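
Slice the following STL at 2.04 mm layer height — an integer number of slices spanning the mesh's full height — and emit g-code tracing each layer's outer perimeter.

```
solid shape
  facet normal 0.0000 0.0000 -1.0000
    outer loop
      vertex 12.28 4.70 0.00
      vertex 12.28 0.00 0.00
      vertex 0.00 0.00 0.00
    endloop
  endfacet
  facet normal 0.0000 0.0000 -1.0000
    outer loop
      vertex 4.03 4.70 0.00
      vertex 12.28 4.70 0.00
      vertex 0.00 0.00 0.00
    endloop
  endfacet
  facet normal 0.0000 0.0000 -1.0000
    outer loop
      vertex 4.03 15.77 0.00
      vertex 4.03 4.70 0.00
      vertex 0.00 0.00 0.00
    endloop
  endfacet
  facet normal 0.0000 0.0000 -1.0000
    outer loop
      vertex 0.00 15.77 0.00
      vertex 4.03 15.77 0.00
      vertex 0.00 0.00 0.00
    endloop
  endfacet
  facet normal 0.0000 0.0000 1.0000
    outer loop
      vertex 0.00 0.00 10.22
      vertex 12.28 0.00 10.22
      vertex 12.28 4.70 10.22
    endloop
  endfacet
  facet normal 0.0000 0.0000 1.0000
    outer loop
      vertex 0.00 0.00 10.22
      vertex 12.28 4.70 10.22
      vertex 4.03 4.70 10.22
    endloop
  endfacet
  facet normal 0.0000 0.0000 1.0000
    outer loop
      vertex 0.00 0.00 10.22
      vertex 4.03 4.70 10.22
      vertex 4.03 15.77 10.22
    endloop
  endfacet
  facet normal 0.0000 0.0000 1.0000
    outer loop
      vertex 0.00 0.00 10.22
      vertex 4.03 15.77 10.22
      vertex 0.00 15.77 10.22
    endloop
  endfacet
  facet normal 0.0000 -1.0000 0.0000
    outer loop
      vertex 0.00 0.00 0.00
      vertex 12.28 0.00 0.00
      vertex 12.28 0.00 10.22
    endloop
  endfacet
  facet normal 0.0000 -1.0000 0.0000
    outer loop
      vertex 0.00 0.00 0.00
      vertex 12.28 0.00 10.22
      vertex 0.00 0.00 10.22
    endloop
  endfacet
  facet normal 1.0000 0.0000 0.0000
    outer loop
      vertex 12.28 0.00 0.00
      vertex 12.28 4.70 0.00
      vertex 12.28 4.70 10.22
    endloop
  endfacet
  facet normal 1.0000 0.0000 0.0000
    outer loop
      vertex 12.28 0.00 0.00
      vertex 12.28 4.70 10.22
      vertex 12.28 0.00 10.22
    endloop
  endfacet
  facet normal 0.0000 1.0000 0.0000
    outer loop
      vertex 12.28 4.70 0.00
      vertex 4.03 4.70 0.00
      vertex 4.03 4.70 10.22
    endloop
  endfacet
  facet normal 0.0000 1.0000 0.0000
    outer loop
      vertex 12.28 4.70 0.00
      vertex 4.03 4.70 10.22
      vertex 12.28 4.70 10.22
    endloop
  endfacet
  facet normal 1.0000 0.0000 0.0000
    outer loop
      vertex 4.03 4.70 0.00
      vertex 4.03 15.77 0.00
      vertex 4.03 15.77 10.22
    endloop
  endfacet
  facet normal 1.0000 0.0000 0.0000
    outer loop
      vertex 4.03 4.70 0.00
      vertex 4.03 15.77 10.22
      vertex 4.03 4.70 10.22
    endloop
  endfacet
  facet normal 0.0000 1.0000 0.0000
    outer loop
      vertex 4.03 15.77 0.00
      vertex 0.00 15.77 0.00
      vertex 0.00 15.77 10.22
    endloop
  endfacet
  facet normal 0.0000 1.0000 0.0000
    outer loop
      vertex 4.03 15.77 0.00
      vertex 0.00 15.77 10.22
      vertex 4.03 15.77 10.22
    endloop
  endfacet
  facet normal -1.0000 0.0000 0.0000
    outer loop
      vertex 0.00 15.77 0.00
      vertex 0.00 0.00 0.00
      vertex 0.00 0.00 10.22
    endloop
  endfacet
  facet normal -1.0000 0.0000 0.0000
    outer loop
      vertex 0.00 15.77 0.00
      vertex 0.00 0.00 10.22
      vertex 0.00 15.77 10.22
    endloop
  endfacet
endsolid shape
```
; perimeter-only toolpath
G21 ; units = mm
G90 ; absolute positioning
G28 ; home
; layer 1
G0 Z2.04
G0 X0.00 Y0.00
G1 X12.28 Y0.00
G1 X12.28 Y4.70
G1 X4.03 Y4.70
G1 X4.03 Y15.77
G1 X0.00 Y15.77
G1 X0.00 Y0.00
; layer 2
G0 Z4.09
G0 X0.00 Y0.00
G1 X12.28 Y0.00
G1 X12.28 Y4.70
G1 X4.03 Y4.70
G1 X4.03 Y15.77
G1 X0.00 Y15.77
G1 X0.00 Y0.00
; layer 3
G0 Z6.13
G0 X0.00 Y0.00
G1 X12.28 Y0.00
G1 X12.28 Y4.70
G1 X4.03 Y4.70
G1 X4.03 Y15.77
G1 X0.00 Y15.77
G1 X0.00 Y0.00
; layer 4
G0 Z8.18
G0 X0.00 Y0.00
G1 X12.28 Y0.00
G1 X12.28 Y4.70
G1 X4.03 Y4.70
G1 X4.03 Y15.77
G1 X0.00 Y15.77
G1 X0.00 Y0.00
; layer 5
G0 Z10.22
G0 X0.00 Y0.00
G1 X12.28 Y0.00
G1 X12.28 Y4.70
G1 X4.03 Y4.70
G1 X4.03 Y15.77
G1 X0.00 Y15.77
G1 X0.00 Y0.00
M2 ; end

The solid is an L-shaped prism: outer 12.3 × 15.8 mm, arm thicknesses ≈ 4.7 mm (horizontal) and 4.03 mm (vertical), extruded 10.2 mm in z. Slicing at Δz = 2.04 mm — 5 equal slices spanning the solid's height, so layer i sits at z = i·h/5 — gives 5 non-empty perimeters. Each is a 6-segment closed polygon; G0 lifts to the layer z and rapids to the start vertex, then G1 traces the edges.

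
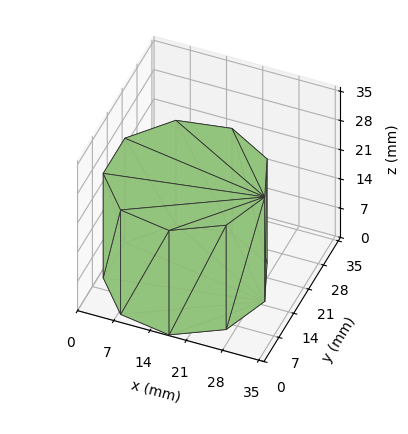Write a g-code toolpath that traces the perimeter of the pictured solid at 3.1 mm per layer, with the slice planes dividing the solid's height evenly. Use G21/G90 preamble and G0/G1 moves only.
Reading the render: the shape is a regular 9-sided prism (a cylinder approximated with 9 flat sides), circumscribed radius ≈ 15 mm, height ≈ 25 mm (dimensions read to the nearest mm from the axis ticks). For the g-code, the solid's height is divided into equal slices at the stated Δz and each level perimeter traced with G1 moves after a G0 lift.

; perimeter-only toolpath
G21 ; units = mm
G90 ; absolute positioning
G28 ; home
; layer 1
G0 Z3.1
G0 X30.0 Y15.0
G1 X26.5 Y24.6
G1 X17.6 Y29.8
G1 X7.5 Y28.0
G1 X0.9 Y20.1
G1 X0.9 Y9.9
G1 X7.5 Y2.0
G1 X17.6 Y0.2
G1 X26.5 Y5.4
G1 X30.0 Y15.0
; layer 2
G0 Z6.2
G0 X30.0 Y15.0
G1 X26.5 Y24.6
G1 X17.6 Y29.8
G1 X7.5 Y28.0
G1 X0.9 Y20.1
G1 X0.9 Y9.9
G1 X7.5 Y2.0
G1 X17.6 Y0.2
G1 X26.5 Y5.4
G1 X30.0 Y15.0
; layer 3
G0 Z9.4
G0 X30.0 Y15.0
G1 X26.5 Y24.6
G1 X17.6 Y29.8
G1 X7.5 Y28.0
G1 X0.9 Y20.1
G1 X0.9 Y9.9
G1 X7.5 Y2.0
G1 X17.6 Y0.2
G1 X26.5 Y5.4
G1 X30.0 Y15.0
; layer 4
G0 Z12.5
G0 X30.0 Y15.0
G1 X26.5 Y24.6
G1 X17.6 Y29.8
G1 X7.5 Y28.0
G1 X0.9 Y20.1
G1 X0.9 Y9.9
G1 X7.5 Y2.0
G1 X17.6 Y0.2
G1 X26.5 Y5.4
G1 X30.0 Y15.0
; layer 5
G0 Z15.6
G0 X30.0 Y15.0
G1 X26.5 Y24.6
G1 X17.6 Y29.8
G1 X7.5 Y28.0
G1 X0.9 Y20.1
G1 X0.9 Y9.9
G1 X7.5 Y2.0
G1 X17.6 Y0.2
G1 X26.5 Y5.4
G1 X30.0 Y15.0
; layer 6
G0 Z18.8
G0 X30.0 Y15.0
G1 X26.5 Y24.6
G1 X17.6 Y29.8
G1 X7.5 Y28.0
G1 X0.9 Y20.1
G1 X0.9 Y9.9
G1 X7.5 Y2.0
G1 X17.6 Y0.2
G1 X26.5 Y5.4
G1 X30.0 Y15.0
; layer 7
G0 Z21.9
G0 X30.0 Y15.0
G1 X26.5 Y24.6
G1 X17.6 Y29.8
G1 X7.5 Y28.0
G1 X0.9 Y20.1
G1 X0.9 Y9.9
G1 X7.5 Y2.0
G1 X17.6 Y0.2
G1 X26.5 Y5.4
G1 X30.0 Y15.0
; layer 8
G0 Z25.0
G0 X30.0 Y15.0
G1 X26.5 Y24.6
G1 X17.6 Y29.8
G1 X7.5 Y28.0
G1 X0.9 Y20.1
G1 X0.9 Y9.9
G1 X7.5 Y2.0
G1 X17.6 Y0.2
G1 X26.5 Y5.4
G1 X30.0 Y15.0
M2 ; end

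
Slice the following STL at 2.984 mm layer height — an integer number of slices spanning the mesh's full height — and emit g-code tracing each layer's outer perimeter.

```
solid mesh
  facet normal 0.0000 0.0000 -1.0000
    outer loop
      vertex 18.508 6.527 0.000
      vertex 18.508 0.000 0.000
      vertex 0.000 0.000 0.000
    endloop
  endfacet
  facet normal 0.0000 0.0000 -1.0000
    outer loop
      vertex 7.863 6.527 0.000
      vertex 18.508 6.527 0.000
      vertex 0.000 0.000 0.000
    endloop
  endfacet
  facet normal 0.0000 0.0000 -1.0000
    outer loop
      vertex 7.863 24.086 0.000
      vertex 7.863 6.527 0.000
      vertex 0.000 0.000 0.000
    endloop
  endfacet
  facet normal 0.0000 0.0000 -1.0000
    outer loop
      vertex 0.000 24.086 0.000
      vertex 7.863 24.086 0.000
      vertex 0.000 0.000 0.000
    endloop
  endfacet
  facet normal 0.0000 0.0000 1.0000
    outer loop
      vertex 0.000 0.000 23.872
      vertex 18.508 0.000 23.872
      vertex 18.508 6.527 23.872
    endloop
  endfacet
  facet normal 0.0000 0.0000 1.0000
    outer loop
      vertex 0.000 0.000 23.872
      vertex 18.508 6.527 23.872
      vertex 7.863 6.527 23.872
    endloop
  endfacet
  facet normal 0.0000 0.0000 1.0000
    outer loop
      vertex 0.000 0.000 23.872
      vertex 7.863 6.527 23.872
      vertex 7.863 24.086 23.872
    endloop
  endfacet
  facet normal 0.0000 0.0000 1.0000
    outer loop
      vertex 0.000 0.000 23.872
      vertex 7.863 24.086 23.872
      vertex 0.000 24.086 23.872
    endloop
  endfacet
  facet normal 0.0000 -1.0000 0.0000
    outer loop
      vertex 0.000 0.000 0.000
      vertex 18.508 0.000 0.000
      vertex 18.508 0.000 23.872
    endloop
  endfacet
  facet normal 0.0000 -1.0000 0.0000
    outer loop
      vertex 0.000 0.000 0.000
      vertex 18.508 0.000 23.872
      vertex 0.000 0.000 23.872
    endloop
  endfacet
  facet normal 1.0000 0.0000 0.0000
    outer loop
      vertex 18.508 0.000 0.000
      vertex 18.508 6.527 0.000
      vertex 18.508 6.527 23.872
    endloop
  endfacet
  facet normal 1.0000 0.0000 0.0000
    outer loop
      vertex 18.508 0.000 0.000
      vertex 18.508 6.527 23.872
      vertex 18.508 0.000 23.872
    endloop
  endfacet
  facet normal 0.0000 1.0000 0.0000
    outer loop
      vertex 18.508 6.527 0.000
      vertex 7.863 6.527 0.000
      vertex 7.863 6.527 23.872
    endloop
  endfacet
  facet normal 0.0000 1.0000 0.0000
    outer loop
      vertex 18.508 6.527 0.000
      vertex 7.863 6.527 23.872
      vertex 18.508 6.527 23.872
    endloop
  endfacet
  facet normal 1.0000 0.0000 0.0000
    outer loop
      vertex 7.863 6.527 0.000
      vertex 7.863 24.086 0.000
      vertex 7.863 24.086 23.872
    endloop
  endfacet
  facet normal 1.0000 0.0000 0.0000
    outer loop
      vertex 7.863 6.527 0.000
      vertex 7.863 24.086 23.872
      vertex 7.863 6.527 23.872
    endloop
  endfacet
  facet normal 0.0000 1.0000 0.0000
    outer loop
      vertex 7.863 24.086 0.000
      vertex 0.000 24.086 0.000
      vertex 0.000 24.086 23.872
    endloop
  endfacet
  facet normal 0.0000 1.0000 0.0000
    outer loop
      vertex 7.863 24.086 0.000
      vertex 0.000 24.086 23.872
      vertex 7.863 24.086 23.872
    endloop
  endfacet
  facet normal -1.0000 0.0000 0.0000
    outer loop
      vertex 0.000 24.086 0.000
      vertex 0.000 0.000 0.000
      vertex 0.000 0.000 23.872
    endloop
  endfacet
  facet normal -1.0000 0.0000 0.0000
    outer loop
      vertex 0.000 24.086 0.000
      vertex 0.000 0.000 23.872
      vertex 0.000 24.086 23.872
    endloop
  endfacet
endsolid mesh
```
; perimeter-only toolpath
G21 ; units = mm
G90 ; absolute positioning
G28 ; home
; layer 1
G0 Z2.984
G0 X0.000 Y0.000
G1 X18.508 Y0.000
G1 X18.508 Y6.527
G1 X7.863 Y6.527
G1 X7.863 Y24.086
G1 X0.000 Y24.086
G1 X0.000 Y0.000
; layer 2
G0 Z5.968
G0 X0.000 Y0.000
G1 X18.508 Y0.000
G1 X18.508 Y6.527
G1 X7.863 Y6.527
G1 X7.863 Y24.086
G1 X0.000 Y24.086
G1 X0.000 Y0.000
; layer 3
G0 Z8.952
G0 X0.000 Y0.000
G1 X18.508 Y0.000
G1 X18.508 Y6.527
G1 X7.863 Y6.527
G1 X7.863 Y24.086
G1 X0.000 Y24.086
G1 X0.000 Y0.000
; layer 4
G0 Z11.936
G0 X0.000 Y0.000
G1 X18.508 Y0.000
G1 X18.508 Y6.527
G1 X7.863 Y6.527
G1 X7.863 Y24.086
G1 X0.000 Y24.086
G1 X0.000 Y0.000
; layer 5
G0 Z14.920
G0 X0.000 Y0.000
G1 X18.508 Y0.000
G1 X18.508 Y6.527
G1 X7.863 Y6.527
G1 X7.863 Y24.086
G1 X0.000 Y24.086
G1 X0.000 Y0.000
; layer 6
G0 Z17.904
G0 X0.000 Y0.000
G1 X18.508 Y0.000
G1 X18.508 Y6.527
G1 X7.863 Y6.527
G1 X7.863 Y24.086
G1 X0.000 Y24.086
G1 X0.000 Y0.000
; layer 7
G0 Z20.888
G0 X0.000 Y0.000
G1 X18.508 Y0.000
G1 X18.508 Y6.527
G1 X7.863 Y6.527
G1 X7.863 Y24.086
G1 X0.000 Y24.086
G1 X0.000 Y0.000
; layer 8
G0 Z23.872
G0 X0.000 Y0.000
G1 X18.508 Y0.000
G1 X18.508 Y6.527
G1 X7.863 Y6.527
G1 X7.863 Y24.086
G1 X0.000 Y24.086
G1 X0.000 Y0.000
M2 ; end

The solid is an L-shaped prism: outer 18.5 × 24.1 mm, arm thicknesses ≈ 6.53 mm (horizontal) and 7.86 mm (vertical), extruded 23.9 mm in z. Slicing at Δz = 2.984 mm — 8 equal slices spanning the solid's height, so layer i sits at z = i·h/8 — gives 8 non-empty perimeters. Each is a 6-segment closed polygon; G0 lifts to the layer z and rapids to the start vertex, then G1 traces the edges.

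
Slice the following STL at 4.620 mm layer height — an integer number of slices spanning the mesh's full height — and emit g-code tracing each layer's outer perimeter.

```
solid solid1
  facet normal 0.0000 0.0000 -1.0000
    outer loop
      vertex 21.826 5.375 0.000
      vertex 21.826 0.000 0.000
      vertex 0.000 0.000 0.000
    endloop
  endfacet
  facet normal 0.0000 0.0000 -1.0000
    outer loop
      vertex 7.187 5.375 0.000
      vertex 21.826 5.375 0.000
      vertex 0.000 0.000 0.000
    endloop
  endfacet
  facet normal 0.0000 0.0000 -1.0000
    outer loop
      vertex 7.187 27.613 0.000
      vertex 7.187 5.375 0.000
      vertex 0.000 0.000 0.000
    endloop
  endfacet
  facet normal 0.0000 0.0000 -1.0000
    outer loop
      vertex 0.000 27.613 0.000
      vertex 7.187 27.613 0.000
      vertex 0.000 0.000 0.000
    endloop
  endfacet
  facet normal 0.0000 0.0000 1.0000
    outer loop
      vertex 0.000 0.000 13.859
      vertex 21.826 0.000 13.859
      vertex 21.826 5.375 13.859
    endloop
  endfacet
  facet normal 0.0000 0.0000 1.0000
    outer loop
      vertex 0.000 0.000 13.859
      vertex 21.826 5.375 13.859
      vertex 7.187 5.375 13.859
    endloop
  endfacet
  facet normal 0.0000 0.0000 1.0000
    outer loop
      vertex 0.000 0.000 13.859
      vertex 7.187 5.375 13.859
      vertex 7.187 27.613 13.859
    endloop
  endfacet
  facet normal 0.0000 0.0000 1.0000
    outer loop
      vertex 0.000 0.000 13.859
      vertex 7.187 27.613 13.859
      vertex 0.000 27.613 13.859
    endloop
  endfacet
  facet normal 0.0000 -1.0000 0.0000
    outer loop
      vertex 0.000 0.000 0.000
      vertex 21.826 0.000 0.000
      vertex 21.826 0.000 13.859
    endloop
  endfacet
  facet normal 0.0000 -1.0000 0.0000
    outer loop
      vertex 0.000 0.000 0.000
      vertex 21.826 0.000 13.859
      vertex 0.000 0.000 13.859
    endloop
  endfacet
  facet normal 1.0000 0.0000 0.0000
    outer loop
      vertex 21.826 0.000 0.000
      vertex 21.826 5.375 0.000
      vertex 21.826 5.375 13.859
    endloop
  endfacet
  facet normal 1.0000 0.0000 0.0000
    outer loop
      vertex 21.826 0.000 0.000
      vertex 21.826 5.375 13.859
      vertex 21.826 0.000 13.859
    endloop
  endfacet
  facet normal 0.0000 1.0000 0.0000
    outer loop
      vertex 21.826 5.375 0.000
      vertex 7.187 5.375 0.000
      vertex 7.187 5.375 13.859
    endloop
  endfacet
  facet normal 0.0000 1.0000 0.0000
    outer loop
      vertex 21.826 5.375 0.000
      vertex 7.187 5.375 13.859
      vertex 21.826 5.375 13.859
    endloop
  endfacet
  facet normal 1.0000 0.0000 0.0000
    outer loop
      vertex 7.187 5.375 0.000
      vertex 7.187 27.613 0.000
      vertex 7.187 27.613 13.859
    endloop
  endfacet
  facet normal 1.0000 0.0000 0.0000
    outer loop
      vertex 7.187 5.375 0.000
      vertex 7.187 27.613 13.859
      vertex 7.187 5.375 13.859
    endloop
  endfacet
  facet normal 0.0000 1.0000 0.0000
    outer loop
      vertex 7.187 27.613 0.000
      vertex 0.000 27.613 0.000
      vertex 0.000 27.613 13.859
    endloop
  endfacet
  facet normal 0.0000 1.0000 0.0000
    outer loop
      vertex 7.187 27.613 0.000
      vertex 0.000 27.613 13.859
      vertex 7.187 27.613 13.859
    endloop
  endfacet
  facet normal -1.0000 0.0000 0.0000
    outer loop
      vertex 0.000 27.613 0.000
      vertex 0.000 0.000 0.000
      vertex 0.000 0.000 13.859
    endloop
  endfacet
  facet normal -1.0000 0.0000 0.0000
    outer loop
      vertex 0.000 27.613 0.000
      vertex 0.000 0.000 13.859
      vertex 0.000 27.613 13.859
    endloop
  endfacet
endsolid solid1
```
; perimeter-only toolpath
G21 ; units = mm
G90 ; absolute positioning
G28 ; home
; layer 1
G0 Z4.620
G0 X0.000 Y0.000
G1 X21.826 Y0.000
G1 X21.826 Y5.375
G1 X7.187 Y5.375
G1 X7.187 Y27.613
G1 X0.000 Y27.613
G1 X0.000 Y0.000
; layer 2
G0 Z9.239
G0 X0.000 Y0.000
G1 X21.826 Y0.000
G1 X21.826 Y5.375
G1 X7.187 Y5.375
G1 X7.187 Y27.613
G1 X0.000 Y27.613
G1 X0.000 Y0.000
; layer 3
G0 Z13.859
G0 X0.000 Y0.000
G1 X21.826 Y0.000
G1 X21.826 Y5.375
G1 X7.187 Y5.375
G1 X7.187 Y27.613
G1 X0.000 Y27.613
G1 X0.000 Y0.000
M2 ; end

The solid is an L-shaped prism: outer 21.8 × 27.6 mm, arm thicknesses ≈ 5.38 mm (horizontal) and 7.19 mm (vertical), extruded 13.9 mm in z. Slicing at Δz = 4.620 mm — 3 equal slices spanning the solid's height, so layer i sits at z = i·h/3 — gives 3 non-empty perimeters. Each is a 6-segment closed polygon; G0 lifts to the layer z and rapids to the start vertex, then G1 traces the edges.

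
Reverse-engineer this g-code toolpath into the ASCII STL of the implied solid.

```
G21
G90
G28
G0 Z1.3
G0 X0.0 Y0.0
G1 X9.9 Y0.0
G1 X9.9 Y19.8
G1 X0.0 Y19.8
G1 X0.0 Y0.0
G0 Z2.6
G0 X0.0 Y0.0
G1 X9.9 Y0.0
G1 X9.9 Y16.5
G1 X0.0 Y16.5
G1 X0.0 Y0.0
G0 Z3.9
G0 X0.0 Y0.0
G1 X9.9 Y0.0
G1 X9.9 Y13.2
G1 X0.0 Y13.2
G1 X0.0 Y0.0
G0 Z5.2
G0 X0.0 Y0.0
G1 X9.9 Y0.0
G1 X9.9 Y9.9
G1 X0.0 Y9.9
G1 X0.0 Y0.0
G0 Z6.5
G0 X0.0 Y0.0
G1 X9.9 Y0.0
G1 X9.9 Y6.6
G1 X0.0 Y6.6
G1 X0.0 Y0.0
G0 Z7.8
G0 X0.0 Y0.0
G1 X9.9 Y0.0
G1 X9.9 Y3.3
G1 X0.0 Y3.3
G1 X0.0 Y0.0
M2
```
solid part
  facet normal 0.0000 0.0000 -1.0000
    outer loop
      vertex 9.9 23.1 0.0
      vertex 9.9 0.0 0.0
      vertex 0.0 0.0 0.0
    endloop
  endfacet
  facet normal 0.0000 0.0000 -1.0000
    outer loop
      vertex 0.0 23.1 0.0
      vertex 9.9 23.1 0.0
      vertex 0.0 0.0 0.0
    endloop
  endfacet
  facet normal 0.0000 -1.0000 0.0000
    outer loop
      vertex 0.0 0.0 0.0
      vertex 9.9 0.0 0.0
      vertex 9.9 0.0 9.1
    endloop
  endfacet
  facet normal 0.0000 -1.0000 0.0000
    outer loop
      vertex 0.0 0.0 0.0
      vertex 9.9 0.0 9.1
      vertex 0.0 0.0 9.1
    endloop
  endfacet
  facet normal 0.0000 0.3665 0.9304
    outer loop
      vertex 0.0 0.0 9.1
      vertex 9.9 0.0 9.1
      vertex 9.9 23.1 0.0
    endloop
  endfacet
  facet normal 0.0000 0.3665 0.9304
    outer loop
      vertex 0.0 0.0 9.1
      vertex 9.9 23.1 0.0
      vertex 0.0 23.1 0.0
    endloop
  endfacet
  facet normal -1.0000 0.0000 0.0000
    outer loop
      vertex 0.0 0.0 9.1
      vertex 0.0 23.1 0.0
      vertex 0.0 0.0 0.0
    endloop
  endfacet
  facet normal 1.0000 0.0000 0.0000
    outer loop
      vertex 9.9 0.0 0.0
      vertex 9.9 23.1 0.0
      vertex 9.9 0.0 9.1
    endloop
  endfacet
endsolid part

The G0 Z moves step by Δz≈1.3 mm. The G1 loops shrink linearly with z, so the solid tapers from its base footprint up to z≈9.1. Closing with a flat bottom cap and the tapered top and triangulating gives 8 facets — a wedge (ramp): 9.9 × 23.1 mm base, rising to 9.1 mm along the y=0 edge and sloping linearly to z=0 at y=23.1.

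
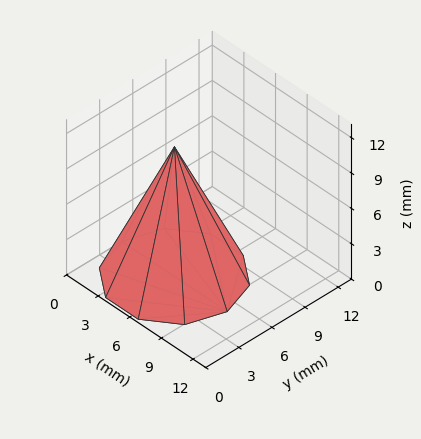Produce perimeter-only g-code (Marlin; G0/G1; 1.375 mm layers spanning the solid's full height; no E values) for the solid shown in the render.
Reading the render: the shape is a regular 10-sided pyramid, base circumscribed radius ≈ 5 mm, apex at z ≈ 11 mm (dimensions read to the nearest mm from the axis ticks). For the g-code, the solid's height is divided into equal slices at the stated Δz and each level perimeter traced with G1 moves after a G0 lift.

; perimeter-only toolpath
G21 ; units = mm
G90 ; absolute positioning
G28 ; home
; layer 1
G0 Z1.375
G0 X9.375 Y5.000
G1 X8.539 Y7.572
G1 X6.352 Y9.161
G1 X3.648 Y9.161
G1 X1.461 Y7.572
G1 X0.625 Y5.000
G1 X1.461 Y2.428
G1 X3.648 Y0.839
G1 X6.352 Y0.839
G1 X8.539 Y2.428
G1 X9.375 Y5.000
; layer 2
G0 Z2.750
G0 X8.750 Y5.000
G1 X8.034 Y7.204
G1 X6.159 Y8.566
G1 X3.841 Y8.566
G1 X1.966 Y7.204
G1 X1.250 Y5.000
G1 X1.966 Y2.796
G1 X3.841 Y1.434
G1 X6.159 Y1.434
G1 X8.034 Y2.796
G1 X8.750 Y5.000
; layer 3
G0 Z4.125
G0 X8.125 Y5.000
G1 X7.528 Y6.837
G1 X5.966 Y7.972
G1 X4.034 Y7.972
G1 X2.472 Y6.837
G1 X1.875 Y5.000
G1 X2.472 Y3.163
G1 X4.034 Y2.028
G1 X5.966 Y2.028
G1 X7.528 Y3.163
G1 X8.125 Y5.000
; layer 4
G0 Z5.500
G0 X7.500 Y5.000
G1 X7.022 Y6.470
G1 X5.772 Y7.378
G1 X4.228 Y7.378
G1 X2.978 Y6.470
G1 X2.500 Y5.000
G1 X2.978 Y3.530
G1 X4.228 Y2.623
G1 X5.772 Y2.623
G1 X7.022 Y3.530
G1 X7.500 Y5.000
; layer 5
G0 Z6.875
G0 X6.875 Y5.000
G1 X6.517 Y6.102
G1 X5.579 Y6.783
G1 X4.421 Y6.783
G1 X3.483 Y6.102
G1 X3.125 Y5.000
G1 X3.483 Y3.898
G1 X4.421 Y3.217
G1 X5.579 Y3.217
G1 X6.517 Y3.898
G1 X6.875 Y5.000
; layer 6
G0 Z8.250
G0 X6.250 Y5.000
G1 X6.011 Y5.735
G1 X5.386 Y6.189
G1 X4.614 Y6.189
G1 X3.989 Y5.735
G1 X3.750 Y5.000
G1 X3.989 Y4.265
G1 X4.614 Y3.811
G1 X5.386 Y3.811
G1 X6.011 Y4.265
G1 X6.250 Y5.000
; layer 7
G0 Z9.625
G0 X5.625 Y5.000
G1 X5.506 Y5.367
G1 X5.193 Y5.594
G1 X4.807 Y5.594
G1 X4.494 Y5.367
G1 X4.375 Y5.000
G1 X4.494 Y4.633
G1 X4.807 Y4.406
G1 X5.193 Y4.406
G1 X5.506 Y4.633
G1 X5.625 Y5.000
M2 ; end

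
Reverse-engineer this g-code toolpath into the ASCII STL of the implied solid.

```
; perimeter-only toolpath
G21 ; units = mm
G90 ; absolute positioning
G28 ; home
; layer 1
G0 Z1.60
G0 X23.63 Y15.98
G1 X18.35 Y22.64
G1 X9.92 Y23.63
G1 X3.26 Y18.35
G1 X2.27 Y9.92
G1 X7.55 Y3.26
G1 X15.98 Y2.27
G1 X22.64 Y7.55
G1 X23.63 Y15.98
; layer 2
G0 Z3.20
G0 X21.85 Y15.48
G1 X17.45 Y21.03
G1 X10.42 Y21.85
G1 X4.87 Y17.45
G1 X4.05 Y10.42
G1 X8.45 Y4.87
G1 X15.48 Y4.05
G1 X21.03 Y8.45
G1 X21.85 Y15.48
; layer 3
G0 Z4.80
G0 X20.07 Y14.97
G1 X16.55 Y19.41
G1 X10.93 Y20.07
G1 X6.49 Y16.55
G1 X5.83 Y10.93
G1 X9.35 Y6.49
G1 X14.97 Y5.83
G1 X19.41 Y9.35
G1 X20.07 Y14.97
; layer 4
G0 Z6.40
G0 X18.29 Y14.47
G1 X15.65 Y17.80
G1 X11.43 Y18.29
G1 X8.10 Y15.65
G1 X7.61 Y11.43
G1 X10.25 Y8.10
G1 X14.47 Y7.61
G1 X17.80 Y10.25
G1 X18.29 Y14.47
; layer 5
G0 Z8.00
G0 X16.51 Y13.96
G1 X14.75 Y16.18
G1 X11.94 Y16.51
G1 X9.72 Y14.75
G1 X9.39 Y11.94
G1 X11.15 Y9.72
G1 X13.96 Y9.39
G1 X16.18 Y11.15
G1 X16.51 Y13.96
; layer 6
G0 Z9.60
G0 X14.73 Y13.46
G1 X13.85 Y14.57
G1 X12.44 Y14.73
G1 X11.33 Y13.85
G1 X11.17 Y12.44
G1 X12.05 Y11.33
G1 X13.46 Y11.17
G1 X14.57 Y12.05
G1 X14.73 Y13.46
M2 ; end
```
solid part
  facet normal 0.0000 0.0000 -1.0000
    outer loop
      vertex 9.41 25.41 0.00
      vertex 19.25 24.26 0.00
      vertex 25.41 16.49 0.00
    endloop
  endfacet
  facet normal 0.0000 0.0000 -1.0000
    outer loop
      vertex 1.64 19.25 0.00
      vertex 9.41 25.41 0.00
      vertex 25.41 16.49 0.00
    endloop
  endfacet
  facet normal 0.0000 0.0000 -1.0000
    outer loop
      vertex 0.49 9.41 0.00
      vertex 1.64 19.25 0.00
      vertex 25.41 16.49 0.00
    endloop
  endfacet
  facet normal 0.0000 0.0000 -1.0000
    outer loop
      vertex 6.65 1.64 0.00
      vertex 0.49 9.41 0.00
      vertex 25.41 16.49 0.00
    endloop
  endfacet
  facet normal 0.0000 0.0000 -1.0000
    outer loop
      vertex 16.49 0.49 0.00
      vertex 6.65 1.64 0.00
      vertex 25.41 16.49 0.00
    endloop
  endfacet
  facet normal 0.0000 0.0000 -1.0000
    outer loop
      vertex 24.26 6.65 0.00
      vertex 16.49 0.49 0.00
      vertex 25.41 16.49 0.00
    endloop
  endfacet
  facet normal 0.5356 0.4246 0.7300
    outer loop
      vertex 25.41 16.49 0.00
      vertex 19.25 24.26 0.00
      vertex 12.95 12.95 11.20
    endloop
  endfacet
  facet normal 0.0793 0.6788 0.7301
    outer loop
      vertex 19.25 24.26 0.00
      vertex 9.41 25.41 0.00
      vertex 12.95 12.95 11.20
    endloop
  endfacet
  facet normal -0.4246 0.5356 0.7300
    outer loop
      vertex 9.41 25.41 0.00
      vertex 1.64 19.25 0.00
      vertex 12.95 12.95 11.20
    endloop
  endfacet
  facet normal -0.6788 0.0793 0.7301
    outer loop
      vertex 1.64 19.25 0.00
      vertex 0.49 9.41 0.00
      vertex 12.95 12.95 11.20
    endloop
  endfacet
  facet normal -0.5356 -0.4246 0.7300
    outer loop
      vertex 0.49 9.41 0.00
      vertex 6.65 1.64 0.00
      vertex 12.95 12.95 11.20
    endloop
  endfacet
  facet normal -0.0793 -0.6788 0.7301
    outer loop
      vertex 6.65 1.64 0.00
      vertex 16.49 0.49 0.00
      vertex 12.95 12.95 11.20
    endloop
  endfacet
  facet normal 0.4246 -0.5356 0.7300
    outer loop
      vertex 16.49 0.49 0.00
      vertex 24.26 6.65 0.00
      vertex 12.95 12.95 11.20
    endloop
  endfacet
  facet normal 0.6788 -0.0793 0.7301
    outer loop
      vertex 24.26 6.65 0.00
      vertex 25.41 16.49 0.00
      vertex 12.95 12.95 11.20
    endloop
  endfacet
endsolid part

The G0 Z moves step by Δz≈1.60 mm. The G1 loops shrink linearly with z, so the solid tapers from its base footprint up to z≈11.2. Closing with a flat bottom cap and the tapered top and triangulating gives 14 facets — a regular 8-sided pyramid, base circumscribed radius ≈ 12.9 mm, apex at z ≈ 11.2 mm.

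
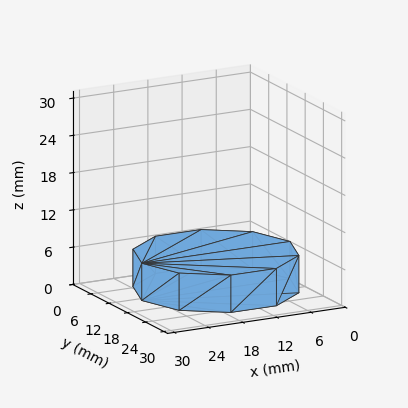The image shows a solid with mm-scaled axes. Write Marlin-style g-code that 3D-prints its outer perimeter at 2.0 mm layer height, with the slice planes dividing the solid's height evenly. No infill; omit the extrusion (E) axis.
Reading the render: the shape is a regular 10-sided prism (a cylinder approximated with 10 flat sides), circumscribed radius ≈ 13 mm, height ≈ 6 mm (dimensions read to the nearest mm from the axis ticks). For the g-code, the solid's height is divided into equal slices at the stated Δz and each level perimeter traced with G1 moves after a G0 lift.

; perimeter-only toolpath
G21 ; units = mm
G90 ; absolute positioning
G28 ; home
; layer 1
G0 Z2.0
G0 X26.0 Y13.0
G1 X23.5 Y20.6
G1 X17.0 Y25.4
G1 X9.0 Y25.4
G1 X2.5 Y20.6
G1 X0.0 Y13.0
G1 X2.5 Y5.4
G1 X9.0 Y0.6
G1 X17.0 Y0.6
G1 X23.5 Y5.4
G1 X26.0 Y13.0
; layer 2
G0 Z4.0
G0 X26.0 Y13.0
G1 X23.5 Y20.6
G1 X17.0 Y25.4
G1 X9.0 Y25.4
G1 X2.5 Y20.6
G1 X0.0 Y13.0
G1 X2.5 Y5.4
G1 X9.0 Y0.6
G1 X17.0 Y0.6
G1 X23.5 Y5.4
G1 X26.0 Y13.0
; layer 3
G0 Z6.0
G0 X26.0 Y13.0
G1 X23.5 Y20.6
G1 X17.0 Y25.4
G1 X9.0 Y25.4
G1 X2.5 Y20.6
G1 X0.0 Y13.0
G1 X2.5 Y5.4
G1 X9.0 Y0.6
G1 X17.0 Y0.6
G1 X23.5 Y5.4
G1 X26.0 Y13.0
M2 ; end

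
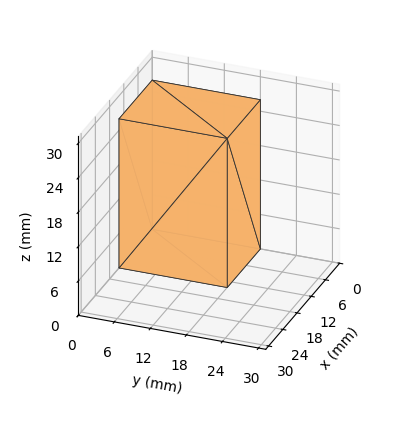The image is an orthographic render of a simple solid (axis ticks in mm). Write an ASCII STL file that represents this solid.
Reading the render: the shape is a rectangular box, roughly 14 × 18 mm footprint and 26 mm tall (dimensions read to the nearest mm from the axis ticks). For the STL, each face is triangulated and given an outward normal.

solid part
  facet normal 0.0000 0.0000 -1.0000
    outer loop
      vertex 14.0 18.0 0.0
      vertex 14.0 0.0 0.0
      vertex 0.0 0.0 0.0
    endloop
  endfacet
  facet normal 0.0000 0.0000 -1.0000
    outer loop
      vertex 0.0 18.0 0.0
      vertex 14.0 18.0 0.0
      vertex 0.0 0.0 0.0
    endloop
  endfacet
  facet normal 0.0000 0.0000 1.0000
    outer loop
      vertex 0.0 0.0 26.0
      vertex 14.0 0.0 26.0
      vertex 14.0 18.0 26.0
    endloop
  endfacet
  facet normal 0.0000 0.0000 1.0000
    outer loop
      vertex 0.0 0.0 26.0
      vertex 14.0 18.0 26.0
      vertex 0.0 18.0 26.0
    endloop
  endfacet
  facet normal 0.0000 -1.0000 0.0000
    outer loop
      vertex 0.0 0.0 0.0
      vertex 14.0 0.0 0.0
      vertex 14.0 0.0 26.0
    endloop
  endfacet
  facet normal 0.0000 -1.0000 0.0000
    outer loop
      vertex 0.0 0.0 0.0
      vertex 14.0 0.0 26.0
      vertex 0.0 0.0 26.0
    endloop
  endfacet
  facet normal 0.0000 1.0000 0.0000
    outer loop
      vertex 14.0 18.0 26.0
      vertex 14.0 18.0 0.0
      vertex 0.0 18.0 0.0
    endloop
  endfacet
  facet normal 0.0000 1.0000 0.0000
    outer loop
      vertex 0.0 18.0 26.0
      vertex 14.0 18.0 26.0
      vertex 0.0 18.0 0.0
    endloop
  endfacet
  facet normal -1.0000 0.0000 0.0000
    outer loop
      vertex 0.0 18.0 26.0
      vertex 0.0 18.0 0.0
      vertex 0.0 0.0 0.0
    endloop
  endfacet
  facet normal -1.0000 0.0000 0.0000
    outer loop
      vertex 0.0 0.0 26.0
      vertex 0.0 18.0 26.0
      vertex 0.0 0.0 0.0
    endloop
  endfacet
  facet normal 1.0000 0.0000 0.0000
    outer loop
      vertex 14.0 0.0 0.0
      vertex 14.0 18.0 0.0
      vertex 14.0 18.0 26.0
    endloop
  endfacet
  facet normal 1.0000 0.0000 0.0000
    outer loop
      vertex 14.0 0.0 0.0
      vertex 14.0 18.0 26.0
      vertex 14.0 0.0 26.0
    endloop
  endfacet
endsolid part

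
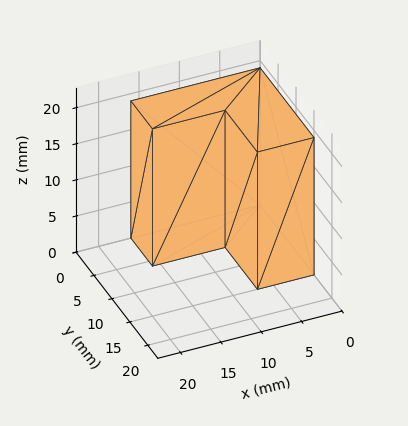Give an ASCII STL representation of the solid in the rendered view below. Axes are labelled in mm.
Reading the render: the shape is an L-shaped prism: outer 16 × 15 mm, arm thicknesses ≈ 6 mm (horizontal) and 7 mm (vertical), extruded 19 mm in z (dimensions read to the nearest mm from the axis ticks). For the STL, each face is triangulated and given an outward normal.

solid part
  facet normal 0.0000 0.0000 -1.0000
    outer loop
      vertex 16.00 6.00 0.00
      vertex 16.00 0.00 0.00
      vertex 0.00 0.00 0.00
    endloop
  endfacet
  facet normal 0.0000 0.0000 -1.0000
    outer loop
      vertex 7.00 6.00 0.00
      vertex 16.00 6.00 0.00
      vertex 0.00 0.00 0.00
    endloop
  endfacet
  facet normal 0.0000 0.0000 -1.0000
    outer loop
      vertex 7.00 15.00 0.00
      vertex 7.00 6.00 0.00
      vertex 0.00 0.00 0.00
    endloop
  endfacet
  facet normal 0.0000 0.0000 -1.0000
    outer loop
      vertex 0.00 15.00 0.00
      vertex 7.00 15.00 0.00
      vertex 0.00 0.00 0.00
    endloop
  endfacet
  facet normal 0.0000 0.0000 1.0000
    outer loop
      vertex 0.00 0.00 19.00
      vertex 16.00 0.00 19.00
      vertex 16.00 6.00 19.00
    endloop
  endfacet
  facet normal 0.0000 0.0000 1.0000
    outer loop
      vertex 0.00 0.00 19.00
      vertex 16.00 6.00 19.00
      vertex 7.00 6.00 19.00
    endloop
  endfacet
  facet normal 0.0000 0.0000 1.0000
    outer loop
      vertex 0.00 0.00 19.00
      vertex 7.00 6.00 19.00
      vertex 7.00 15.00 19.00
    endloop
  endfacet
  facet normal 0.0000 0.0000 1.0000
    outer loop
      vertex 0.00 0.00 19.00
      vertex 7.00 15.00 19.00
      vertex 0.00 15.00 19.00
    endloop
  endfacet
  facet normal 0.0000 -1.0000 0.0000
    outer loop
      vertex 0.00 0.00 0.00
      vertex 16.00 0.00 0.00
      vertex 16.00 0.00 19.00
    endloop
  endfacet
  facet normal 0.0000 -1.0000 0.0000
    outer loop
      vertex 0.00 0.00 0.00
      vertex 16.00 0.00 19.00
      vertex 0.00 0.00 19.00
    endloop
  endfacet
  facet normal 1.0000 0.0000 0.0000
    outer loop
      vertex 16.00 0.00 0.00
      vertex 16.00 6.00 0.00
      vertex 16.00 6.00 19.00
    endloop
  endfacet
  facet normal 1.0000 0.0000 0.0000
    outer loop
      vertex 16.00 0.00 0.00
      vertex 16.00 6.00 19.00
      vertex 16.00 0.00 19.00
    endloop
  endfacet
  facet normal 0.0000 1.0000 0.0000
    outer loop
      vertex 16.00 6.00 0.00
      vertex 7.00 6.00 0.00
      vertex 7.00 6.00 19.00
    endloop
  endfacet
  facet normal 0.0000 1.0000 0.0000
    outer loop
      vertex 16.00 6.00 0.00
      vertex 7.00 6.00 19.00
      vertex 16.00 6.00 19.00
    endloop
  endfacet
  facet normal 1.0000 0.0000 0.0000
    outer loop
      vertex 7.00 6.00 0.00
      vertex 7.00 15.00 0.00
      vertex 7.00 15.00 19.00
    endloop
  endfacet
  facet normal 1.0000 0.0000 0.0000
    outer loop
      vertex 7.00 6.00 0.00
      vertex 7.00 15.00 19.00
      vertex 7.00 6.00 19.00
    endloop
  endfacet
  facet normal 0.0000 1.0000 0.0000
    outer loop
      vertex 7.00 15.00 0.00
      vertex 0.00 15.00 0.00
      vertex 0.00 15.00 19.00
    endloop
  endfacet
  facet normal 0.0000 1.0000 0.0000
    outer loop
      vertex 7.00 15.00 0.00
      vertex 0.00 15.00 19.00
      vertex 7.00 15.00 19.00
    endloop
  endfacet
  facet normal -1.0000 0.0000 0.0000
    outer loop
      vertex 0.00 15.00 0.00
      vertex 0.00 0.00 0.00
      vertex 0.00 0.00 19.00
    endloop
  endfacet
  facet normal -1.0000 0.0000 0.0000
    outer loop
      vertex 0.00 15.00 0.00
      vertex 0.00 0.00 19.00
      vertex 0.00 15.00 19.00
    endloop
  endfacet
endsolid part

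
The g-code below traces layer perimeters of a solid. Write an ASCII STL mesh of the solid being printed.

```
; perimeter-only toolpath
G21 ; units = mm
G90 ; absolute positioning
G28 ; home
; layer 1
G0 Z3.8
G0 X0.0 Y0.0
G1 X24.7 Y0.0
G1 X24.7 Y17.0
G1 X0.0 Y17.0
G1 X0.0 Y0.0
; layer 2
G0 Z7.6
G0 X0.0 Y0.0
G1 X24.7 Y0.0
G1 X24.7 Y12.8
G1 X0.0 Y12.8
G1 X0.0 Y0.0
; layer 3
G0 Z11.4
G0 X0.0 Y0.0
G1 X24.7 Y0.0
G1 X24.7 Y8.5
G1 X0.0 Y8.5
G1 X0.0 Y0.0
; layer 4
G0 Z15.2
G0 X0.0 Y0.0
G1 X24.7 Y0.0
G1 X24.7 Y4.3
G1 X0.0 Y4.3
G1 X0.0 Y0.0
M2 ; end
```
solid part
  facet normal 0.0000 0.0000 -1.0000
    outer loop
      vertex 24.7 21.3 0.0
      vertex 24.7 0.0 0.0
      vertex 0.0 0.0 0.0
    endloop
  endfacet
  facet normal 0.0000 0.0000 -1.0000
    outer loop
      vertex 0.0 21.3 0.0
      vertex 24.7 21.3 0.0
      vertex 0.0 0.0 0.0
    endloop
  endfacet
  facet normal 0.0000 -1.0000 0.0000
    outer loop
      vertex 0.0 0.0 0.0
      vertex 24.7 0.0 0.0
      vertex 24.7 0.0 19.0
    endloop
  endfacet
  facet normal 0.0000 -1.0000 0.0000
    outer loop
      vertex 0.0 0.0 0.0
      vertex 24.7 0.0 19.0
      vertex 0.0 0.0 19.0
    endloop
  endfacet
  facet normal 0.0000 0.6657 0.7462
    outer loop
      vertex 0.0 0.0 19.0
      vertex 24.7 0.0 19.0
      vertex 24.7 21.3 0.0
    endloop
  endfacet
  facet normal 0.0000 0.6657 0.7462
    outer loop
      vertex 0.0 0.0 19.0
      vertex 24.7 21.3 0.0
      vertex 0.0 21.3 0.0
    endloop
  endfacet
  facet normal -1.0000 0.0000 0.0000
    outer loop
      vertex 0.0 0.0 19.0
      vertex 0.0 21.3 0.0
      vertex 0.0 0.0 0.0
    endloop
  endfacet
  facet normal 1.0000 0.0000 0.0000
    outer loop
      vertex 24.7 0.0 0.0
      vertex 24.7 21.3 0.0
      vertex 24.7 0.0 19.0
    endloop
  endfacet
endsolid part

The G0 Z moves step by Δz≈3.8 mm. The G1 loops shrink linearly with z, so the solid tapers from its base footprint up to z≈19. Closing with a flat bottom cap and the tapered top and triangulating gives 8 facets — a wedge (ramp): 24.7 × 21.3 mm base, rising to 19 mm along the y=0 edge and sloping linearly to z=0 at y=21.3.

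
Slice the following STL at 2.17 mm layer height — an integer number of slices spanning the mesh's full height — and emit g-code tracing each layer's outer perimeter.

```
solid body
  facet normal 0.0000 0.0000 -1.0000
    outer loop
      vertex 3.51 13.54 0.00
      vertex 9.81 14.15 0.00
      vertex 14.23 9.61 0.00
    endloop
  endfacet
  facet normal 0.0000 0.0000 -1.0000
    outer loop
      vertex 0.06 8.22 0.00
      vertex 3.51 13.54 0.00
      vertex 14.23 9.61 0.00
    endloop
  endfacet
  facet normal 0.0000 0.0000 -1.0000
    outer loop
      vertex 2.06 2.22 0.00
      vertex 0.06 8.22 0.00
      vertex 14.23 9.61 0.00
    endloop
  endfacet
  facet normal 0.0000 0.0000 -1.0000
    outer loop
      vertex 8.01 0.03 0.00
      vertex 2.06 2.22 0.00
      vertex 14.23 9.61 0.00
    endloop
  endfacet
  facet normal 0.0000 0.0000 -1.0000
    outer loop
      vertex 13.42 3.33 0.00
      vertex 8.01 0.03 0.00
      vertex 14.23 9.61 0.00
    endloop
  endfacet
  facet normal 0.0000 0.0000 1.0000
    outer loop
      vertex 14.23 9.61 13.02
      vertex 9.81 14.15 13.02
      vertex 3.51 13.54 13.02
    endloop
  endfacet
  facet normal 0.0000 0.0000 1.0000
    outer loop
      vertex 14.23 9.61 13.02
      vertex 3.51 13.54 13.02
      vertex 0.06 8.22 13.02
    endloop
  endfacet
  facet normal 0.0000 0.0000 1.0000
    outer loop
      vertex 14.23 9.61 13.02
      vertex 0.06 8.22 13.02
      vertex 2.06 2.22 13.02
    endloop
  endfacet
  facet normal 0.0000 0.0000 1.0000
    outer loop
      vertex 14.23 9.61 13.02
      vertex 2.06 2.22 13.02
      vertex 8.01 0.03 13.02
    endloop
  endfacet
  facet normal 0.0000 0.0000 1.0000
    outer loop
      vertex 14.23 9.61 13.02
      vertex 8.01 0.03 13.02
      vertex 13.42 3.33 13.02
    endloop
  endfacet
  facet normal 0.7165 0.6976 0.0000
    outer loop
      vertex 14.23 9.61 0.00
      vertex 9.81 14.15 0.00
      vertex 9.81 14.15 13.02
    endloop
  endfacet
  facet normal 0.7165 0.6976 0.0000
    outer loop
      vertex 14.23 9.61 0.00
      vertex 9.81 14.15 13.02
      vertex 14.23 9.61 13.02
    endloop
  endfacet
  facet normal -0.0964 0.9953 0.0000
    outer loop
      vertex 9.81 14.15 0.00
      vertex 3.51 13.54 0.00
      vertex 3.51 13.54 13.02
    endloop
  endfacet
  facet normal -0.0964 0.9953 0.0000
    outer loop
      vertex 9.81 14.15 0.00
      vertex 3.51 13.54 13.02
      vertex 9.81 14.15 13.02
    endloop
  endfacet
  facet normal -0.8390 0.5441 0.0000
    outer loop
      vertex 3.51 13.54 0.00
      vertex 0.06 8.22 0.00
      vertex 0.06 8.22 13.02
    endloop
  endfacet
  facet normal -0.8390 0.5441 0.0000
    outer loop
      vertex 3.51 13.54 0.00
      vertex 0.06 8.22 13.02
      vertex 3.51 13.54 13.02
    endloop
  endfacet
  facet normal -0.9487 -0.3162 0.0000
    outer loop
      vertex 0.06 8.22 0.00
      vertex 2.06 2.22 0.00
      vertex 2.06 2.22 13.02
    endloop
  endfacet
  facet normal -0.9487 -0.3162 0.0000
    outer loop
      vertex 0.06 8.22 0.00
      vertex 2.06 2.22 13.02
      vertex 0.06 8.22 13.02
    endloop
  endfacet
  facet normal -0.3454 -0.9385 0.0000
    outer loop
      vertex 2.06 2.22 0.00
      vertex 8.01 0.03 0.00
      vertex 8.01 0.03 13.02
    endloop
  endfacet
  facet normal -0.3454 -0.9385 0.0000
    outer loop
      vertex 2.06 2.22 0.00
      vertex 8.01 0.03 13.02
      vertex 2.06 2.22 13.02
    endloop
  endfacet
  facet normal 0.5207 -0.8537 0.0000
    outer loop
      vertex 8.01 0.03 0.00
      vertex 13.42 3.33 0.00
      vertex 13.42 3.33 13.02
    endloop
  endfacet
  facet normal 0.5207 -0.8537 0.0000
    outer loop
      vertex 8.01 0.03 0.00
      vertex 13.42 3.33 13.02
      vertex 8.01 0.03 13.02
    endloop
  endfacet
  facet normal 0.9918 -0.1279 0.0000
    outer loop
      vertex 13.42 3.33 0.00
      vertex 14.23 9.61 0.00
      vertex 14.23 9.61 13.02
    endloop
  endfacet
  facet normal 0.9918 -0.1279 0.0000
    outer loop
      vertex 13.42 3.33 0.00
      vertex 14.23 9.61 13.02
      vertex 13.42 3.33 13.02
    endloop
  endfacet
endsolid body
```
; perimeter-only toolpath
G21 ; units = mm
G90 ; absolute positioning
G28 ; home
; layer 1
G0 Z2.17
G0 X14.23 Y9.61
G1 X9.81 Y14.15
G1 X3.51 Y13.54
G1 X0.06 Y8.22
G1 X2.06 Y2.22
G1 X8.01 Y0.03
G1 X13.42 Y3.33
G1 X14.23 Y9.61
; layer 2
G0 Z4.34
G0 X14.23 Y9.61
G1 X9.81 Y14.15
G1 X3.51 Y13.54
G1 X0.06 Y8.22
G1 X2.06 Y2.22
G1 X8.01 Y0.03
G1 X13.42 Y3.33
G1 X14.23 Y9.61
; layer 3
G0 Z6.51
G0 X14.23 Y9.61
G1 X9.81 Y14.15
G1 X3.51 Y13.54
G1 X0.06 Y8.22
G1 X2.06 Y2.22
G1 X8.01 Y0.03
G1 X13.42 Y3.33
G1 X14.23 Y9.61
; layer 4
G0 Z8.68
G0 X14.23 Y9.61
G1 X9.81 Y14.15
G1 X3.51 Y13.54
G1 X0.06 Y8.22
G1 X2.06 Y2.22
G1 X8.01 Y0.03
G1 X13.42 Y3.33
G1 X14.23 Y9.61
; layer 5
G0 Z10.85
G0 X14.23 Y9.61
G1 X9.81 Y14.15
G1 X3.51 Y13.54
G1 X0.06 Y8.22
G1 X2.06 Y2.22
G1 X8.01 Y0.03
G1 X13.42 Y3.33
G1 X14.23 Y9.61
; layer 6
G0 Z13.02
G0 X14.23 Y9.61
G1 X9.81 Y14.15
G1 X3.51 Y13.54
G1 X0.06 Y8.22
G1 X2.06 Y2.22
G1 X8.01 Y0.03
G1 X13.42 Y3.33
G1 X14.23 Y9.61
M2 ; end

The solid is a regular 7-sided prism (a cylinder approximated with 7 flat sides), circumscribed radius ≈ 7.3 mm, height ≈ 13 mm. Slicing at Δz = 2.17 mm — 6 equal slices spanning the solid's height, so layer i sits at z = i·h/6 — gives 6 non-empty perimeters. Each is a 7-segment closed polygon; G0 lifts to the layer z and rapids to the start vertex, then G1 traces the edges.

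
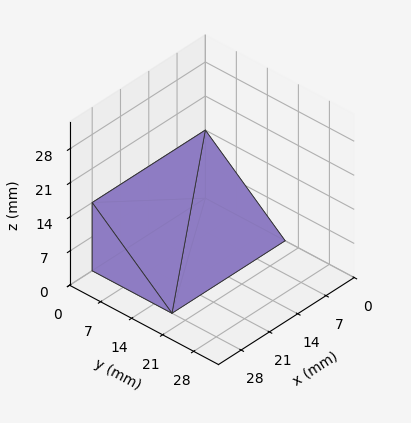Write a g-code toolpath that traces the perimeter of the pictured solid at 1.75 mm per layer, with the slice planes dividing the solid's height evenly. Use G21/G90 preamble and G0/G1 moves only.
Reading the render: the shape is a wedge (ramp): 28 × 18 mm base, rising to 14 mm along the y=0 edge and sloping linearly to z=0 at y=18 (dimensions read to the nearest mm from the axis ticks). For the g-code, the solid's height is divided into equal slices at the stated Δz and each level perimeter traced with G1 moves after a G0 lift.

; perimeter-only toolpath
G21 ; units = mm
G90 ; absolute positioning
G28 ; home
; layer 1
G0 Z1.75
G0 X0.00 Y0.00
G1 X28.00 Y0.00
G1 X28.00 Y15.75
G1 X0.00 Y15.75
G1 X0.00 Y0.00
; layer 2
G0 Z3.50
G0 X0.00 Y0.00
G1 X28.00 Y0.00
G1 X28.00 Y13.50
G1 X0.00 Y13.50
G1 X0.00 Y0.00
; layer 3
G0 Z5.25
G0 X0.00 Y0.00
G1 X28.00 Y0.00
G1 X28.00 Y11.25
G1 X0.00 Y11.25
G1 X0.00 Y0.00
; layer 4
G0 Z7.00
G0 X0.00 Y0.00
G1 X28.00 Y0.00
G1 X28.00 Y9.00
G1 X0.00 Y9.00
G1 X0.00 Y0.00
; layer 5
G0 Z8.75
G0 X0.00 Y0.00
G1 X28.00 Y0.00
G1 X28.00 Y6.75
G1 X0.00 Y6.75
G1 X0.00 Y0.00
; layer 6
G0 Z10.50
G0 X0.00 Y0.00
G1 X28.00 Y0.00
G1 X28.00 Y4.50
G1 X0.00 Y4.50
G1 X0.00 Y0.00
; layer 7
G0 Z12.25
G0 X0.00 Y0.00
G1 X28.00 Y0.00
G1 X28.00 Y2.25
G1 X0.00 Y2.25
G1 X0.00 Y0.00
M2 ; end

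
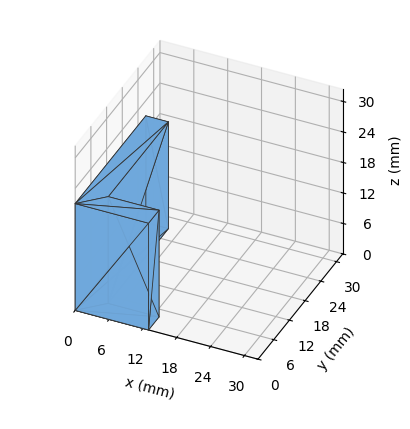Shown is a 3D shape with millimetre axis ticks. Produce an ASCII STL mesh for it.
Reading the render: the shape is an L-shaped prism: outer 13 × 27 mm, arm thicknesses ≈ 4 mm (horizontal) and 4 mm (vertical), extruded 21 mm in z (dimensions read to the nearest mm from the axis ticks). For the STL, each face is triangulated and given an outward normal.

solid part
  facet normal 0.0000 0.0000 -1.0000
    outer loop
      vertex 13.000 4.000 0.000
      vertex 13.000 0.000 0.000
      vertex 0.000 0.000 0.000
    endloop
  endfacet
  facet normal 0.0000 0.0000 -1.0000
    outer loop
      vertex 4.000 4.000 0.000
      vertex 13.000 4.000 0.000
      vertex 0.000 0.000 0.000
    endloop
  endfacet
  facet normal 0.0000 0.0000 -1.0000
    outer loop
      vertex 4.000 27.000 0.000
      vertex 4.000 4.000 0.000
      vertex 0.000 0.000 0.000
    endloop
  endfacet
  facet normal 0.0000 0.0000 -1.0000
    outer loop
      vertex 0.000 27.000 0.000
      vertex 4.000 27.000 0.000
      vertex 0.000 0.000 0.000
    endloop
  endfacet
  facet normal 0.0000 0.0000 1.0000
    outer loop
      vertex 0.000 0.000 21.000
      vertex 13.000 0.000 21.000
      vertex 13.000 4.000 21.000
    endloop
  endfacet
  facet normal 0.0000 0.0000 1.0000
    outer loop
      vertex 0.000 0.000 21.000
      vertex 13.000 4.000 21.000
      vertex 4.000 4.000 21.000
    endloop
  endfacet
  facet normal 0.0000 0.0000 1.0000
    outer loop
      vertex 0.000 0.000 21.000
      vertex 4.000 4.000 21.000
      vertex 4.000 27.000 21.000
    endloop
  endfacet
  facet normal 0.0000 0.0000 1.0000
    outer loop
      vertex 0.000 0.000 21.000
      vertex 4.000 27.000 21.000
      vertex 0.000 27.000 21.000
    endloop
  endfacet
  facet normal 0.0000 -1.0000 0.0000
    outer loop
      vertex 0.000 0.000 0.000
      vertex 13.000 0.000 0.000
      vertex 13.000 0.000 21.000
    endloop
  endfacet
  facet normal 0.0000 -1.0000 0.0000
    outer loop
      vertex 0.000 0.000 0.000
      vertex 13.000 0.000 21.000
      vertex 0.000 0.000 21.000
    endloop
  endfacet
  facet normal 1.0000 0.0000 0.0000
    outer loop
      vertex 13.000 0.000 0.000
      vertex 13.000 4.000 0.000
      vertex 13.000 4.000 21.000
    endloop
  endfacet
  facet normal 1.0000 0.0000 0.0000
    outer loop
      vertex 13.000 0.000 0.000
      vertex 13.000 4.000 21.000
      vertex 13.000 0.000 21.000
    endloop
  endfacet
  facet normal 0.0000 1.0000 0.0000
    outer loop
      vertex 13.000 4.000 0.000
      vertex 4.000 4.000 0.000
      vertex 4.000 4.000 21.000
    endloop
  endfacet
  facet normal 0.0000 1.0000 0.0000
    outer loop
      vertex 13.000 4.000 0.000
      vertex 4.000 4.000 21.000
      vertex 13.000 4.000 21.000
    endloop
  endfacet
  facet normal 1.0000 0.0000 0.0000
    outer loop
      vertex 4.000 4.000 0.000
      vertex 4.000 27.000 0.000
      vertex 4.000 27.000 21.000
    endloop
  endfacet
  facet normal 1.0000 0.0000 0.0000
    outer loop
      vertex 4.000 4.000 0.000
      vertex 4.000 27.000 21.000
      vertex 4.000 4.000 21.000
    endloop
  endfacet
  facet normal 0.0000 1.0000 0.0000
    outer loop
      vertex 4.000 27.000 0.000
      vertex 0.000 27.000 0.000
      vertex 0.000 27.000 21.000
    endloop
  endfacet
  facet normal 0.0000 1.0000 0.0000
    outer loop
      vertex 4.000 27.000 0.000
      vertex 0.000 27.000 21.000
      vertex 4.000 27.000 21.000
    endloop
  endfacet
  facet normal -1.0000 0.0000 0.0000
    outer loop
      vertex 0.000 27.000 0.000
      vertex 0.000 0.000 0.000
      vertex 0.000 0.000 21.000
    endloop
  endfacet
  facet normal -1.0000 0.0000 0.0000
    outer loop
      vertex 0.000 27.000 0.000
      vertex 0.000 0.000 21.000
      vertex 0.000 27.000 21.000
    endloop
  endfacet
endsolid part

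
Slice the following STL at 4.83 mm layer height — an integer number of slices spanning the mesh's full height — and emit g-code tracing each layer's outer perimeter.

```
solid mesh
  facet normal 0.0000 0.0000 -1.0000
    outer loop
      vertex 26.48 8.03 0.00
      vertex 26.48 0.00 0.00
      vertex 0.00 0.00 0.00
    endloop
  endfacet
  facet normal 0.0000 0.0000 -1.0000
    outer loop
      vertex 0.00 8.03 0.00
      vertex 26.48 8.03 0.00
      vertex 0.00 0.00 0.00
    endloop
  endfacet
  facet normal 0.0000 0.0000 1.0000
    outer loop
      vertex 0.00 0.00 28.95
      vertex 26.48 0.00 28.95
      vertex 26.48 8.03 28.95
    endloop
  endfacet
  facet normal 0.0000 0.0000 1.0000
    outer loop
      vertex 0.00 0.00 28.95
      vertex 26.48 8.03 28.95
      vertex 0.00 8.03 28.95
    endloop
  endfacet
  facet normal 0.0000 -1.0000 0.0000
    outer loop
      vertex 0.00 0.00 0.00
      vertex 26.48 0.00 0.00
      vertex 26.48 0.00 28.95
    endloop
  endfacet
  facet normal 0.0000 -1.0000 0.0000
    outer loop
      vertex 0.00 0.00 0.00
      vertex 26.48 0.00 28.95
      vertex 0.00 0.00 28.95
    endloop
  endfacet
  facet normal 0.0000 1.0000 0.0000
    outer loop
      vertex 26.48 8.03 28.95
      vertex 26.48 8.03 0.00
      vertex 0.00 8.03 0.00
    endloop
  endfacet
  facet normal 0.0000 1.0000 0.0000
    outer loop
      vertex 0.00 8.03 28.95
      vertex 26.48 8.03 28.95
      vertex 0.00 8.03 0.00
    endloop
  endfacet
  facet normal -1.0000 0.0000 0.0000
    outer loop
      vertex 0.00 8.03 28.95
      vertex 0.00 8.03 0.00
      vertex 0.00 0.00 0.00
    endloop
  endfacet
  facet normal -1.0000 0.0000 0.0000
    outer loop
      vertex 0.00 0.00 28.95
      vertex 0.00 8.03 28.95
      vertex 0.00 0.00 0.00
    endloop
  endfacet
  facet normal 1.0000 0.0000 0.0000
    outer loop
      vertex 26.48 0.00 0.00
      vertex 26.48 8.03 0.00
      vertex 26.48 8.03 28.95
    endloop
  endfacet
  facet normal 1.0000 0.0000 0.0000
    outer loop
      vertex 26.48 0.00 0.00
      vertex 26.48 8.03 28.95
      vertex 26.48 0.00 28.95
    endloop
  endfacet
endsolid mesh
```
; perimeter-only toolpath
G21 ; units = mm
G90 ; absolute positioning
G28 ; home
; layer 1
G0 Z4.83
G0 X0.00 Y0.00
G1 X26.48 Y0.00
G1 X26.48 Y8.03
G1 X0.00 Y8.03
G1 X0.00 Y0.00
; layer 2
G0 Z9.65
G0 X0.00 Y0.00
G1 X26.48 Y0.00
G1 X26.48 Y8.03
G1 X0.00 Y8.03
G1 X0.00 Y0.00
; layer 3
G0 Z14.48
G0 X0.00 Y0.00
G1 X26.48 Y0.00
G1 X26.48 Y8.03
G1 X0.00 Y8.03
G1 X0.00 Y0.00
; layer 4
G0 Z19.30
G0 X0.00 Y0.00
G1 X26.48 Y0.00
G1 X26.48 Y8.03
G1 X0.00 Y8.03
G1 X0.00 Y0.00
; layer 5
G0 Z24.12
G0 X0.00 Y0.00
G1 X26.48 Y0.00
G1 X26.48 Y8.03
G1 X0.00 Y8.03
G1 X0.00 Y0.00
; layer 6
G0 Z28.95
G0 X0.00 Y0.00
G1 X26.48 Y0.00
G1 X26.48 Y8.03
G1 X0.00 Y8.03
G1 X0.00 Y0.00
M2 ; end

The solid is a rectangular box, roughly 26.5 × 8.03 mm footprint and 28.9 mm tall. Slicing at Δz = 4.83 mm — 6 equal slices spanning the solid's height, so layer i sits at z = i·h/6 — gives 6 non-empty perimeters. Each is a 4-segment closed polygon; G0 lifts to the layer z and rapids to the start vertex, then G1 traces the edges.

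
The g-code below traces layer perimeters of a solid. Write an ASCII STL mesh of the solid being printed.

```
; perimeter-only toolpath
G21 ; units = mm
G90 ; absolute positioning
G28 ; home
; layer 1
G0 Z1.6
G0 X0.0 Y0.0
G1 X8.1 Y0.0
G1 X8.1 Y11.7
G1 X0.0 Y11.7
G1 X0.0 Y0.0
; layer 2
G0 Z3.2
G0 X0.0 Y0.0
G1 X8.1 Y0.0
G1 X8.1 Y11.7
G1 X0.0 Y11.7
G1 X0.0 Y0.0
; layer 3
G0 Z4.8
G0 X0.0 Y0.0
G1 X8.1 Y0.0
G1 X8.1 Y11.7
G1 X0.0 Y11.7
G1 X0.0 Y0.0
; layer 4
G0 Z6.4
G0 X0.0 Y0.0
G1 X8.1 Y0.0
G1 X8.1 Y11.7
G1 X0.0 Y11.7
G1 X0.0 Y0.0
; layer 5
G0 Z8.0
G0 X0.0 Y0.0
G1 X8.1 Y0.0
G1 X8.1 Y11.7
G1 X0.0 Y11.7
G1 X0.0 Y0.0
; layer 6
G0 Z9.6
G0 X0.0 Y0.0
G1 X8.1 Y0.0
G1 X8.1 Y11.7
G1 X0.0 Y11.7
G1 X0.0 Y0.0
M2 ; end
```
solid part
  facet normal 0.0000 0.0000 -1.0000
    outer loop
      vertex 8.1 11.7 0.0
      vertex 8.1 0.0 0.0
      vertex 0.0 0.0 0.0
    endloop
  endfacet
  facet normal 0.0000 0.0000 -1.0000
    outer loop
      vertex 0.0 11.7 0.0
      vertex 8.1 11.7 0.0
      vertex 0.0 0.0 0.0
    endloop
  endfacet
  facet normal 0.0000 0.0000 1.0000
    outer loop
      vertex 0.0 0.0 9.6
      vertex 8.1 0.0 9.6
      vertex 8.1 11.7 9.6
    endloop
  endfacet
  facet normal 0.0000 0.0000 1.0000
    outer loop
      vertex 0.0 0.0 9.6
      vertex 8.1 11.7 9.6
      vertex 0.0 11.7 9.6
    endloop
  endfacet
  facet normal 0.0000 -1.0000 0.0000
    outer loop
      vertex 0.0 0.0 0.0
      vertex 8.1 0.0 0.0
      vertex 8.1 0.0 9.6
    endloop
  endfacet
  facet normal 0.0000 -1.0000 0.0000
    outer loop
      vertex 0.0 0.0 0.0
      vertex 8.1 0.0 9.6
      vertex 0.0 0.0 9.6
    endloop
  endfacet
  facet normal 0.0000 1.0000 0.0000
    outer loop
      vertex 8.1 11.7 9.6
      vertex 8.1 11.7 0.0
      vertex 0.0 11.7 0.0
    endloop
  endfacet
  facet normal 0.0000 1.0000 0.0000
    outer loop
      vertex 0.0 11.7 9.6
      vertex 8.1 11.7 9.6
      vertex 0.0 11.7 0.0
    endloop
  endfacet
  facet normal -1.0000 0.0000 0.0000
    outer loop
      vertex 0.0 11.7 9.6
      vertex 0.0 11.7 0.0
      vertex 0.0 0.0 0.0
    endloop
  endfacet
  facet normal -1.0000 0.0000 0.0000
    outer loop
      vertex 0.0 0.0 9.6
      vertex 0.0 11.7 9.6
      vertex 0.0 0.0 0.0
    endloop
  endfacet
  facet normal 1.0000 0.0000 0.0000
    outer loop
      vertex 8.1 0.0 0.0
      vertex 8.1 11.7 0.0
      vertex 8.1 11.7 9.6
    endloop
  endfacet
  facet normal 1.0000 0.0000 0.0000
    outer loop
      vertex 8.1 0.0 0.0
      vertex 8.1 11.7 9.6
      vertex 8.1 0.0 9.6
    endloop
  endfacet
endsolid part

The G0 Z moves step by Δz≈1.6 mm. Every layer's G1 loop is the same polygon, so the solid is a straight extrusion of it from z=0 to z≈9.6. Closing with flat bottom and top caps and triangulating gives 12 facets — a rectangular box, roughly 8.1 × 11.7 mm footprint and 9.6 mm tall.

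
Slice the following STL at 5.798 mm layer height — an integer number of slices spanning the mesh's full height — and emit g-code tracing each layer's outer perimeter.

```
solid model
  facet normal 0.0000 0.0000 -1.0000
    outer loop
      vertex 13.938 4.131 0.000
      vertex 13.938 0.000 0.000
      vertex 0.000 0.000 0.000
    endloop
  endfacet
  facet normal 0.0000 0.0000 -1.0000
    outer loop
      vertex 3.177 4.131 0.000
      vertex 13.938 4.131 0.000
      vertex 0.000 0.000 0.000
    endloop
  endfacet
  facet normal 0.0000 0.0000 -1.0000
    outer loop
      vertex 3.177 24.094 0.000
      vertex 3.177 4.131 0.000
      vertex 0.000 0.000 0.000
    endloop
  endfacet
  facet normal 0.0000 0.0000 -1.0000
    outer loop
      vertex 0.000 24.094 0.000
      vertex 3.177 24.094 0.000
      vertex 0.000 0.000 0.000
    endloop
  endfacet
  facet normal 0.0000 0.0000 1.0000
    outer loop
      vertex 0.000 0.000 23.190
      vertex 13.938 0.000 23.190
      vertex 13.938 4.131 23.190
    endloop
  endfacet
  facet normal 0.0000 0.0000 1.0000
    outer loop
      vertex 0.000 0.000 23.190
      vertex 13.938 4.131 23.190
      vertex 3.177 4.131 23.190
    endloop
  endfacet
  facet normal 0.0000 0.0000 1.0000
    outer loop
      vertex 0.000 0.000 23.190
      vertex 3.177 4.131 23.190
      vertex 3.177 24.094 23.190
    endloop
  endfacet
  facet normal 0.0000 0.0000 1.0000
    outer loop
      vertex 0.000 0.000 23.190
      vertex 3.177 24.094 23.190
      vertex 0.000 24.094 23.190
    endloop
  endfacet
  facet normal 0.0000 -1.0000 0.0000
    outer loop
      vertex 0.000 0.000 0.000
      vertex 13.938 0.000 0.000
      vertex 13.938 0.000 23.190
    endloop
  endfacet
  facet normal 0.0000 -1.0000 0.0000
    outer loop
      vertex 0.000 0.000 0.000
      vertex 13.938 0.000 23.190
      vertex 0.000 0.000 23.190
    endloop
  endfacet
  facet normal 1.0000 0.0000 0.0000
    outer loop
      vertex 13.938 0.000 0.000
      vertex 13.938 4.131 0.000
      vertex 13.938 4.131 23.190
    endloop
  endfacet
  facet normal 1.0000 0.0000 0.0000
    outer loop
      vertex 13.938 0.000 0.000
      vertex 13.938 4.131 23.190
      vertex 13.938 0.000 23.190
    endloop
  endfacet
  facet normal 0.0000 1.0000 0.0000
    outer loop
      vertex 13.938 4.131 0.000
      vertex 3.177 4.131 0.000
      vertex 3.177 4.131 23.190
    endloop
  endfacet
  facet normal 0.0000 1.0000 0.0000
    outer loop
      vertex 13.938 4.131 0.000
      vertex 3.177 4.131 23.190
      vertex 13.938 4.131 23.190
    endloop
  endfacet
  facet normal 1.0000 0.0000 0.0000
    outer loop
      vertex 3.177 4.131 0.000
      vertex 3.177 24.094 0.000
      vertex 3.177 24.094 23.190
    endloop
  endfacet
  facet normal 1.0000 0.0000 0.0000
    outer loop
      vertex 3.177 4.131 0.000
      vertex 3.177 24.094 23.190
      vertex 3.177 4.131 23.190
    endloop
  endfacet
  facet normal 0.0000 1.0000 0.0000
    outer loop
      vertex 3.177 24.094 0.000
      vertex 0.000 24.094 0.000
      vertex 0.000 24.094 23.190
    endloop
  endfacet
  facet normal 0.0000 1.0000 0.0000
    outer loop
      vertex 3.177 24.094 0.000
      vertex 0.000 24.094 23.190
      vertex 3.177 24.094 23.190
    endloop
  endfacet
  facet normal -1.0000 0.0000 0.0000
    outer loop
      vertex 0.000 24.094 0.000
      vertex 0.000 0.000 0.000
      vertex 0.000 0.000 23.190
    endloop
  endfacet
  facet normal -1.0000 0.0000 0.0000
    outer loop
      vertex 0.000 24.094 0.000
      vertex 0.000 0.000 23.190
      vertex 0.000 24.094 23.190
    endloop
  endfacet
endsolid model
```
; perimeter-only toolpath
G21 ; units = mm
G90 ; absolute positioning
G28 ; home
; layer 1
G0 Z5.798
G0 X0.000 Y0.000
G1 X13.938 Y0.000
G1 X13.938 Y4.131
G1 X3.177 Y4.131
G1 X3.177 Y24.094
G1 X0.000 Y24.094
G1 X0.000 Y0.000
; layer 2
G0 Z11.595
G0 X0.000 Y0.000
G1 X13.938 Y0.000
G1 X13.938 Y4.131
G1 X3.177 Y4.131
G1 X3.177 Y24.094
G1 X0.000 Y24.094
G1 X0.000 Y0.000
; layer 3
G0 Z17.393
G0 X0.000 Y0.000
G1 X13.938 Y0.000
G1 X13.938 Y4.131
G1 X3.177 Y4.131
G1 X3.177 Y24.094
G1 X0.000 Y24.094
G1 X0.000 Y0.000
; layer 4
G0 Z23.190
G0 X0.000 Y0.000
G1 X13.938 Y0.000
G1 X13.938 Y4.131
G1 X3.177 Y4.131
G1 X3.177 Y24.094
G1 X0.000 Y24.094
G1 X0.000 Y0.000
M2 ; end

The solid is an L-shaped prism: outer 13.9 × 24.1 mm, arm thicknesses ≈ 4.13 mm (horizontal) and 3.18 mm (vertical), extruded 23.2 mm in z. Slicing at Δz = 5.798 mm — 4 equal slices spanning the solid's height, so layer i sits at z = i·h/4 — gives 4 non-empty perimeters. Each is a 6-segment closed polygon; G0 lifts to the layer z and rapids to the start vertex, then G1 traces the edges.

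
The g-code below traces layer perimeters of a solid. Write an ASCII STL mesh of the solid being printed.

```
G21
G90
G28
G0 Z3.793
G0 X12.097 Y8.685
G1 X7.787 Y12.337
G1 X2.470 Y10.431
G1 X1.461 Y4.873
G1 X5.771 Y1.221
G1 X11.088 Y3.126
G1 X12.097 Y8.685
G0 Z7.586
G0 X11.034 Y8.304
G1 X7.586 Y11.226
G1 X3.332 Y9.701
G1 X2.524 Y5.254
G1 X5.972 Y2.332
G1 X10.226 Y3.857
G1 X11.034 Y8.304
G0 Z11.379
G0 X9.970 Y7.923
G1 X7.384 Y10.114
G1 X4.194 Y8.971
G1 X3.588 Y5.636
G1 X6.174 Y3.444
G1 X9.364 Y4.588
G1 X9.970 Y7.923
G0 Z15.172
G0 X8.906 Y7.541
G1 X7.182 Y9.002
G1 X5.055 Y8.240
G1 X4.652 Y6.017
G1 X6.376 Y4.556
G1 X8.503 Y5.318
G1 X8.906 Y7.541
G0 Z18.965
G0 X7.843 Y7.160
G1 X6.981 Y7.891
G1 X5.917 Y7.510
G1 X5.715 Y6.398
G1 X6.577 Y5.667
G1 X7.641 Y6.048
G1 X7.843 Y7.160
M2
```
solid part
  facet normal 0.0000 0.0000 -1.0000
    outer loop
      vertex 1.608 11.162 0.000
      vertex 7.989 13.449 0.000
      vertex 13.161 9.066 0.000
    endloop
  endfacet
  facet normal 0.0000 0.0000 -1.0000
    outer loop
      vertex 0.397 4.492 0.000
      vertex 1.608 11.162 0.000
      vertex 13.161 9.066 0.000
    endloop
  endfacet
  facet normal 0.0000 0.0000 -1.0000
    outer loop
      vertex 5.569 0.109 0.000
      vertex 0.397 4.492 0.000
      vertex 13.161 9.066 0.000
    endloop
  endfacet
  facet normal 0.0000 0.0000 -1.0000
    outer loop
      vertex 11.950 2.396 0.000
      vertex 5.569 0.109 0.000
      vertex 13.161 9.066 0.000
    endloop
  endfacet
  facet normal 0.6260 0.7387 0.2498
    outer loop
      vertex 13.161 9.066 0.000
      vertex 7.989 13.449 0.000
      vertex 6.779 6.779 22.758
    endloop
  endfacet
  facet normal -0.3267 0.9115 0.2498
    outer loop
      vertex 7.989 13.449 0.000
      vertex 1.608 11.162 0.000
      vertex 6.779 6.779 22.758
    endloop
  endfacet
  facet normal -0.9527 0.1730 0.2498
    outer loop
      vertex 1.608 11.162 0.000
      vertex 0.397 4.492 0.000
      vertex 6.779 6.779 22.758
    endloop
  endfacet
  facet normal -0.6260 -0.7387 0.2498
    outer loop
      vertex 0.397 4.492 0.000
      vertex 5.569 0.109 0.000
      vertex 6.779 6.779 22.758
    endloop
  endfacet
  facet normal 0.3267 -0.9115 0.2498
    outer loop
      vertex 5.569 0.109 0.000
      vertex 11.950 2.396 0.000
      vertex 6.779 6.779 22.758
    endloop
  endfacet
  facet normal 0.9527 -0.1730 0.2498
    outer loop
      vertex 11.950 2.396 0.000
      vertex 13.161 9.066 0.000
      vertex 6.779 6.779 22.758
    endloop
  endfacet
endsolid part

The G0 Z moves step by Δz≈3.793 mm. The G1 loops shrink linearly with z, so the solid tapers from its base footprint up to z≈22.8. Closing with a flat bottom cap and the tapered top and triangulating gives 10 facets — a regular 6-sided pyramid, base circumscribed radius ≈ 6.78 mm, apex at z ≈ 22.8 mm.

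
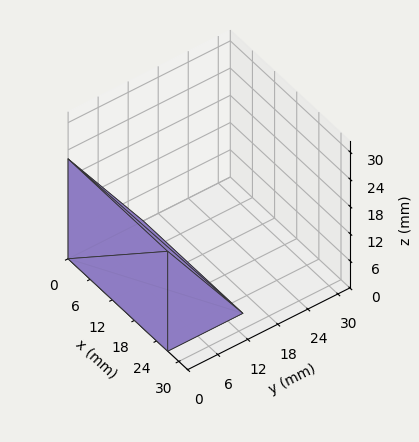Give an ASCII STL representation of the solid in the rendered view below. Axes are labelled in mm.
Reading the render: the shape is a wedge (ramp): 27 × 15 mm base, rising to 22 mm along the y=0 edge and sloping linearly to z=0 at y=15 (dimensions read to the nearest mm from the axis ticks). For the STL, each face is triangulated and given an outward normal.

solid part
  facet normal 0.0000 0.0000 -1.0000
    outer loop
      vertex 27.00 15.00 0.00
      vertex 27.00 0.00 0.00
      vertex 0.00 0.00 0.00
    endloop
  endfacet
  facet normal 0.0000 0.0000 -1.0000
    outer loop
      vertex 0.00 15.00 0.00
      vertex 27.00 15.00 0.00
      vertex 0.00 0.00 0.00
    endloop
  endfacet
  facet normal 0.0000 -1.0000 0.0000
    outer loop
      vertex 0.00 0.00 0.00
      vertex 27.00 0.00 0.00
      vertex 27.00 0.00 22.00
    endloop
  endfacet
  facet normal 0.0000 -1.0000 0.0000
    outer loop
      vertex 0.00 0.00 0.00
      vertex 27.00 0.00 22.00
      vertex 0.00 0.00 22.00
    endloop
  endfacet
  facet normal 0.0000 0.8262 0.5633
    outer loop
      vertex 0.00 0.00 22.00
      vertex 27.00 0.00 22.00
      vertex 27.00 15.00 0.00
    endloop
  endfacet
  facet normal 0.0000 0.8262 0.5633
    outer loop
      vertex 0.00 0.00 22.00
      vertex 27.00 15.00 0.00
      vertex 0.00 15.00 0.00
    endloop
  endfacet
  facet normal -1.0000 0.0000 0.0000
    outer loop
      vertex 0.00 0.00 22.00
      vertex 0.00 15.00 0.00
      vertex 0.00 0.00 0.00
    endloop
  endfacet
  facet normal 1.0000 0.0000 0.0000
    outer loop
      vertex 27.00 0.00 0.00
      vertex 27.00 15.00 0.00
      vertex 27.00 0.00 22.00
    endloop
  endfacet
endsolid part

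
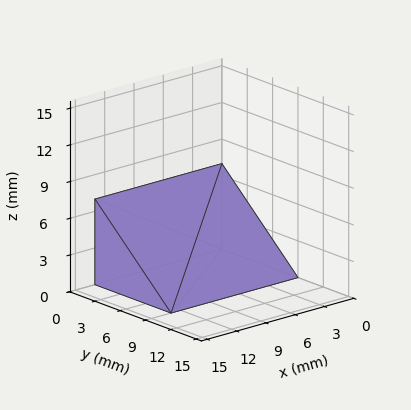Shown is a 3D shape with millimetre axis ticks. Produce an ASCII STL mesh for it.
Reading the render: the shape is a wedge (ramp): 13 × 9 mm base, rising to 7 mm along the y=0 edge and sloping linearly to z=0 at y=9 (dimensions read to the nearest mm from the axis ticks). For the STL, each face is triangulated and given an outward normal.

solid part
  facet normal 0.0000 0.0000 -1.0000
    outer loop
      vertex 13.000 9.000 0.000
      vertex 13.000 0.000 0.000
      vertex 0.000 0.000 0.000
    endloop
  endfacet
  facet normal 0.0000 0.0000 -1.0000
    outer loop
      vertex 0.000 9.000 0.000
      vertex 13.000 9.000 0.000
      vertex 0.000 0.000 0.000
    endloop
  endfacet
  facet normal 0.0000 -1.0000 0.0000
    outer loop
      vertex 0.000 0.000 0.000
      vertex 13.000 0.000 0.000
      vertex 13.000 0.000 7.000
    endloop
  endfacet
  facet normal 0.0000 -1.0000 0.0000
    outer loop
      vertex 0.000 0.000 0.000
      vertex 13.000 0.000 7.000
      vertex 0.000 0.000 7.000
    endloop
  endfacet
  facet normal 0.0000 0.6139 0.7894
    outer loop
      vertex 0.000 0.000 7.000
      vertex 13.000 0.000 7.000
      vertex 13.000 9.000 0.000
    endloop
  endfacet
  facet normal 0.0000 0.6139 0.7894
    outer loop
      vertex 0.000 0.000 7.000
      vertex 13.000 9.000 0.000
      vertex 0.000 9.000 0.000
    endloop
  endfacet
  facet normal -1.0000 0.0000 0.0000
    outer loop
      vertex 0.000 0.000 7.000
      vertex 0.000 9.000 0.000
      vertex 0.000 0.000 0.000
    endloop
  endfacet
  facet normal 1.0000 0.0000 0.0000
    outer loop
      vertex 13.000 0.000 0.000
      vertex 13.000 9.000 0.000
      vertex 13.000 0.000 7.000
    endloop
  endfacet
endsolid part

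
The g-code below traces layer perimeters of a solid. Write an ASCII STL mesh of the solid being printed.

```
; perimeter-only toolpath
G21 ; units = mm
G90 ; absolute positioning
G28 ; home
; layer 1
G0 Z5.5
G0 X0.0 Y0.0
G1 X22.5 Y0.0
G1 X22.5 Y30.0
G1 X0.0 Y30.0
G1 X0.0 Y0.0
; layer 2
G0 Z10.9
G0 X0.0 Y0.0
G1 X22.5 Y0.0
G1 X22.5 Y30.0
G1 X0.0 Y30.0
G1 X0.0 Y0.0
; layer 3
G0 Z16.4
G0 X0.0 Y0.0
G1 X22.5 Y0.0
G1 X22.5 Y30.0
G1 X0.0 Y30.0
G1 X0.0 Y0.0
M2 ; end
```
solid part
  facet normal 0.0000 0.0000 -1.0000
    outer loop
      vertex 22.5 30.0 0.0
      vertex 22.5 0.0 0.0
      vertex 0.0 0.0 0.0
    endloop
  endfacet
  facet normal 0.0000 0.0000 -1.0000
    outer loop
      vertex 0.0 30.0 0.0
      vertex 22.5 30.0 0.0
      vertex 0.0 0.0 0.0
    endloop
  endfacet
  facet normal 0.0000 0.0000 1.0000
    outer loop
      vertex 0.0 0.0 16.4
      vertex 22.5 0.0 16.4
      vertex 22.5 30.0 16.4
    endloop
  endfacet
  facet normal 0.0000 0.0000 1.0000
    outer loop
      vertex 0.0 0.0 16.4
      vertex 22.5 30.0 16.4
      vertex 0.0 30.0 16.4
    endloop
  endfacet
  facet normal 0.0000 -1.0000 0.0000
    outer loop
      vertex 0.0 0.0 0.0
      vertex 22.5 0.0 0.0
      vertex 22.5 0.0 16.4
    endloop
  endfacet
  facet normal 0.0000 -1.0000 0.0000
    outer loop
      vertex 0.0 0.0 0.0
      vertex 22.5 0.0 16.4
      vertex 0.0 0.0 16.4
    endloop
  endfacet
  facet normal 0.0000 1.0000 0.0000
    outer loop
      vertex 22.5 30.0 16.4
      vertex 22.5 30.0 0.0
      vertex 0.0 30.0 0.0
    endloop
  endfacet
  facet normal 0.0000 1.0000 0.0000
    outer loop
      vertex 0.0 30.0 16.4
      vertex 22.5 30.0 16.4
      vertex 0.0 30.0 0.0
    endloop
  endfacet
  facet normal -1.0000 0.0000 0.0000
    outer loop
      vertex 0.0 30.0 16.4
      vertex 0.0 30.0 0.0
      vertex 0.0 0.0 0.0
    endloop
  endfacet
  facet normal -1.0000 0.0000 0.0000
    outer loop
      vertex 0.0 0.0 16.4
      vertex 0.0 30.0 16.4
      vertex 0.0 0.0 0.0
    endloop
  endfacet
  facet normal 1.0000 0.0000 0.0000
    outer loop
      vertex 22.5 0.0 0.0
      vertex 22.5 30.0 0.0
      vertex 22.5 30.0 16.4
    endloop
  endfacet
  facet normal 1.0000 0.0000 0.0000
    outer loop
      vertex 22.5 0.0 0.0
      vertex 22.5 30.0 16.4
      vertex 22.5 0.0 16.4
    endloop
  endfacet
endsolid part

The G0 Z moves step by Δz≈5.5 mm. Every layer's G1 loop is the same polygon, so the solid is a straight extrusion of it from z=0 to z≈16.4. Closing with flat bottom and top caps and triangulating gives 12 facets — a rectangular box, roughly 22.5 × 30 mm footprint and 16.4 mm tall.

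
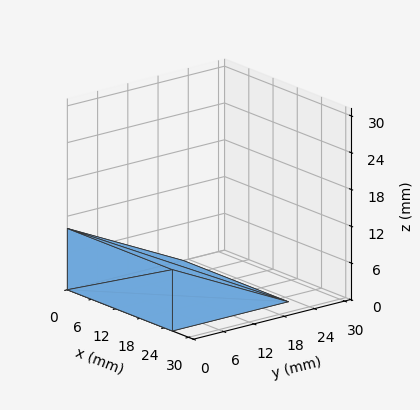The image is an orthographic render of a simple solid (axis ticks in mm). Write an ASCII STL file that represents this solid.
Reading the render: the shape is a wedge (ramp): 26 × 23 mm base, rising to 10 mm along the y=0 edge and sloping linearly to z=0 at y=23 (dimensions read to the nearest mm from the axis ticks). For the STL, each face is triangulated and given an outward normal.

solid part
  facet normal 0.0000 0.0000 -1.0000
    outer loop
      vertex 26.0 23.0 0.0
      vertex 26.0 0.0 0.0
      vertex 0.0 0.0 0.0
    endloop
  endfacet
  facet normal 0.0000 0.0000 -1.0000
    outer loop
      vertex 0.0 23.0 0.0
      vertex 26.0 23.0 0.0
      vertex 0.0 0.0 0.0
    endloop
  endfacet
  facet normal 0.0000 -1.0000 0.0000
    outer loop
      vertex 0.0 0.0 0.0
      vertex 26.0 0.0 0.0
      vertex 26.0 0.0 10.0
    endloop
  endfacet
  facet normal 0.0000 -1.0000 0.0000
    outer loop
      vertex 0.0 0.0 0.0
      vertex 26.0 0.0 10.0
      vertex 0.0 0.0 10.0
    endloop
  endfacet
  facet normal 0.0000 0.3987 0.9171
    outer loop
      vertex 0.0 0.0 10.0
      vertex 26.0 0.0 10.0
      vertex 26.0 23.0 0.0
    endloop
  endfacet
  facet normal 0.0000 0.3987 0.9171
    outer loop
      vertex 0.0 0.0 10.0
      vertex 26.0 23.0 0.0
      vertex 0.0 23.0 0.0
    endloop
  endfacet
  facet normal -1.0000 0.0000 0.0000
    outer loop
      vertex 0.0 0.0 10.0
      vertex 0.0 23.0 0.0
      vertex 0.0 0.0 0.0
    endloop
  endfacet
  facet normal 1.0000 0.0000 0.0000
    outer loop
      vertex 26.0 0.0 0.0
      vertex 26.0 23.0 0.0
      vertex 26.0 0.0 10.0
    endloop
  endfacet
endsolid part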